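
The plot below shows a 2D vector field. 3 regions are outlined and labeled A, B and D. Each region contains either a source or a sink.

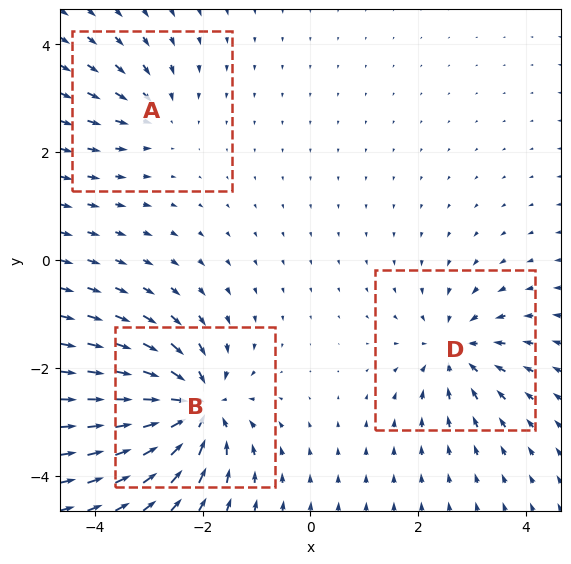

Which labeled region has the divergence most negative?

Divergence at each region's feature centre — A: about -3, B: about -6, D: about -4. Region B is most negative.

B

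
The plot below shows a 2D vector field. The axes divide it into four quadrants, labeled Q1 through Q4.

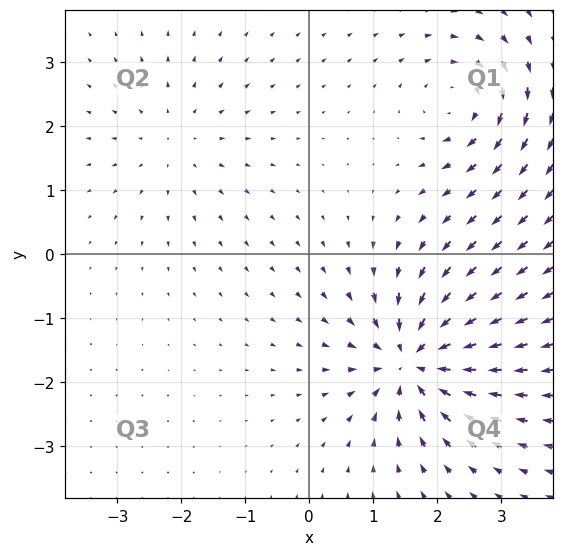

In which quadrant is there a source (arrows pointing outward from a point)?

The source sits at approximately (-2.1, 1.8), which lies in quadrant Q2. The divergence there is about +3, positive as expected for a source.

Q2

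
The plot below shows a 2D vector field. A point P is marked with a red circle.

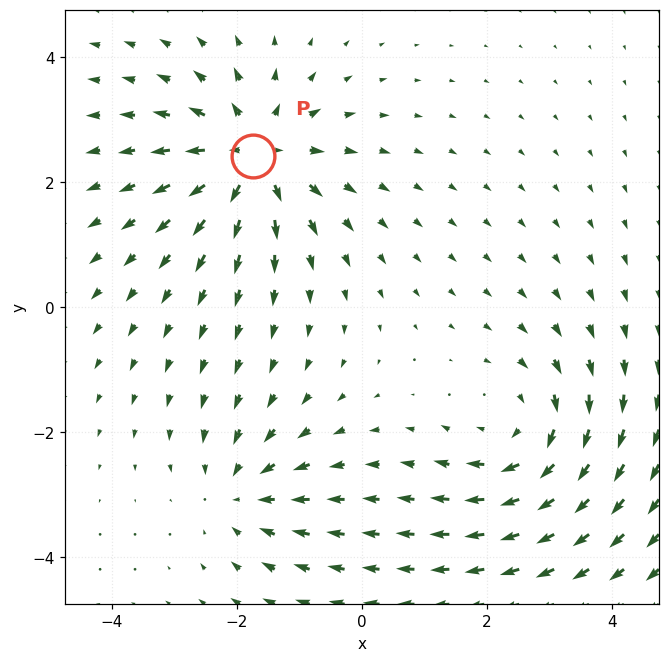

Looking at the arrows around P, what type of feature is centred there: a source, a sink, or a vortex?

source

At P (-1.7, 2.4) the arrows spread outward. Divergence about +5, curl ≈0 — positive divergence with near-zero curl is a source.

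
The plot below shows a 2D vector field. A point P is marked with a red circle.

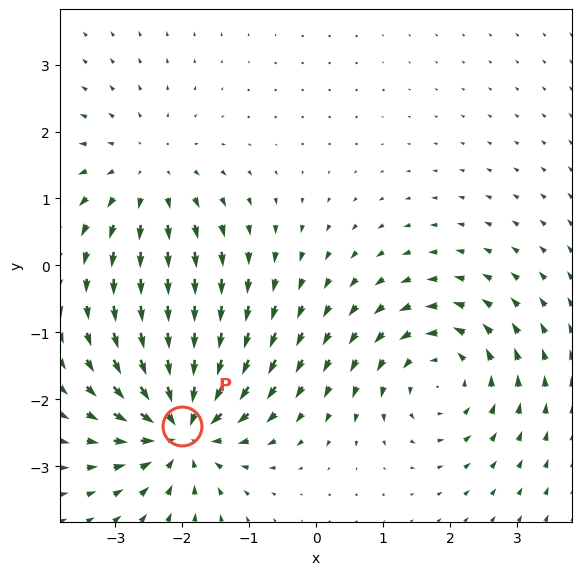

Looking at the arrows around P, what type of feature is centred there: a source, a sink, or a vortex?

sink

At P (-2.0, -2.4) the arrows converge inward. Divergence about -5, curl ≈0 — negative divergence with near-zero curl is a sink.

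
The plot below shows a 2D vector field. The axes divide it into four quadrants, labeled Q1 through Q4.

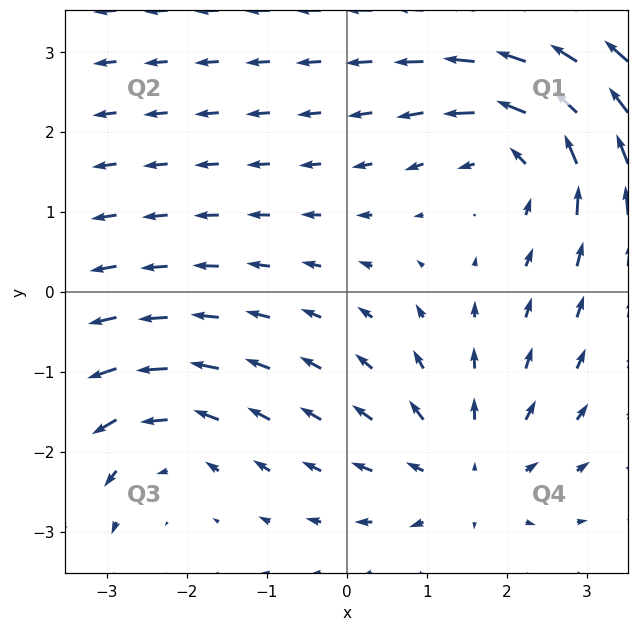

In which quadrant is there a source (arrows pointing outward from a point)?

The source sits at approximately (1.5, -2.3), which lies in quadrant Q4. The divergence there is about +3, positive as expected for a source.

Q4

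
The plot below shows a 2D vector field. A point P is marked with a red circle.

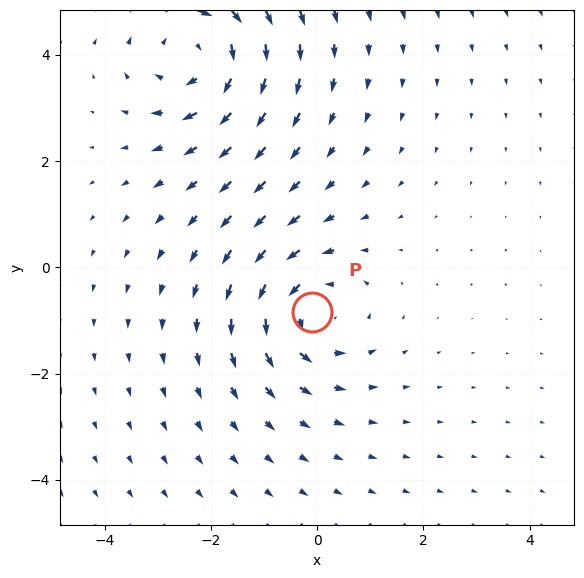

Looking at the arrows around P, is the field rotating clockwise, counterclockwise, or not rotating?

Near P at (-0.1, -0.8) the arrows circulate counterclockwise. The curl (z-component) there is about +3; positive curl means counterclockwise rotation.

counterclockwise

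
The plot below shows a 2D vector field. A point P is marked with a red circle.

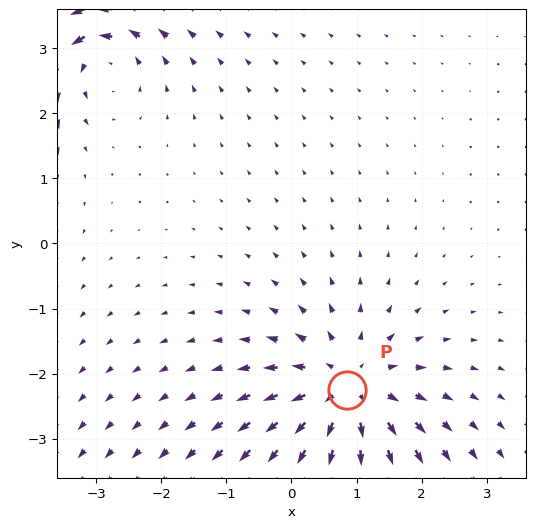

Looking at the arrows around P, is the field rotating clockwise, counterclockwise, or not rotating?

Near P at (0.9, -2.3) the arrows show no circulation. The curl there is ≈0.

not rotating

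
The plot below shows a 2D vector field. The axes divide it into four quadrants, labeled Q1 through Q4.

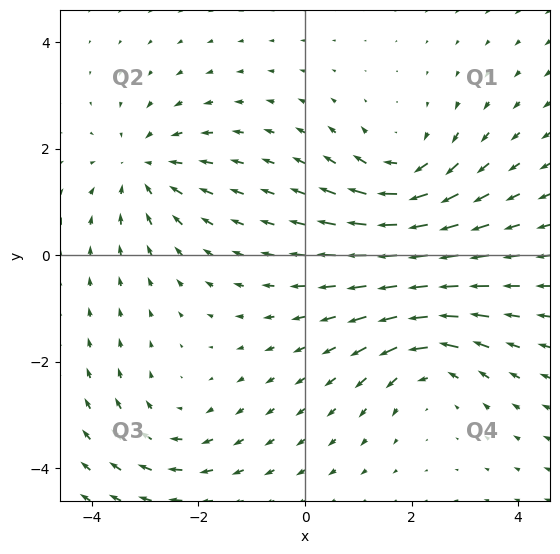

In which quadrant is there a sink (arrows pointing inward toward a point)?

Q2

The sink sits at approximately (-3.0, 1.6), which lies in quadrant Q2. The divergence there is about -4, negative as expected for a sink.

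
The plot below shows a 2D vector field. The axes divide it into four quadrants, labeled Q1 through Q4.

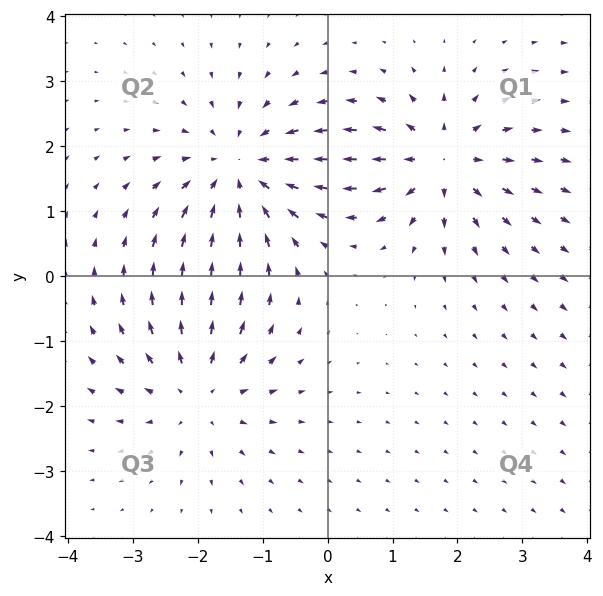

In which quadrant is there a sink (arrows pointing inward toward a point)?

The sink sits at approximately (-1.3, 1.6), which lies in quadrant Q2. The divergence there is about -4, negative as expected for a sink.

Q2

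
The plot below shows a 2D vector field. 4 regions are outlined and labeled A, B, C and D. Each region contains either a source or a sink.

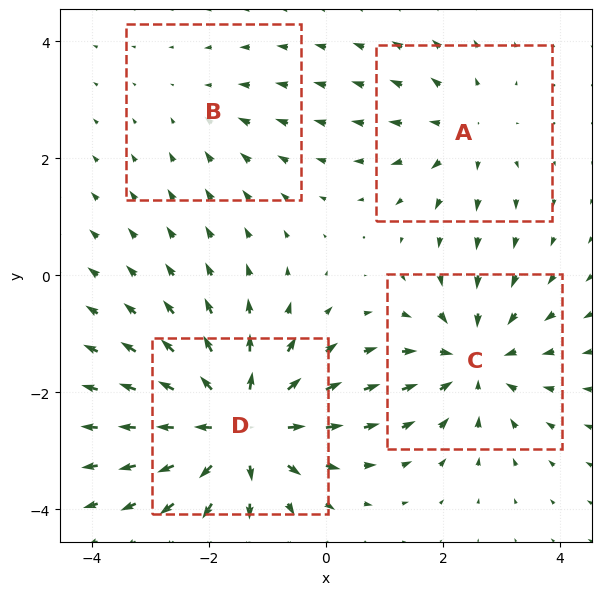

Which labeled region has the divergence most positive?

Divergence at each region's feature centre — A: about +3, B: about -2, C: about -5, D: about +7. Region D is most positive.

D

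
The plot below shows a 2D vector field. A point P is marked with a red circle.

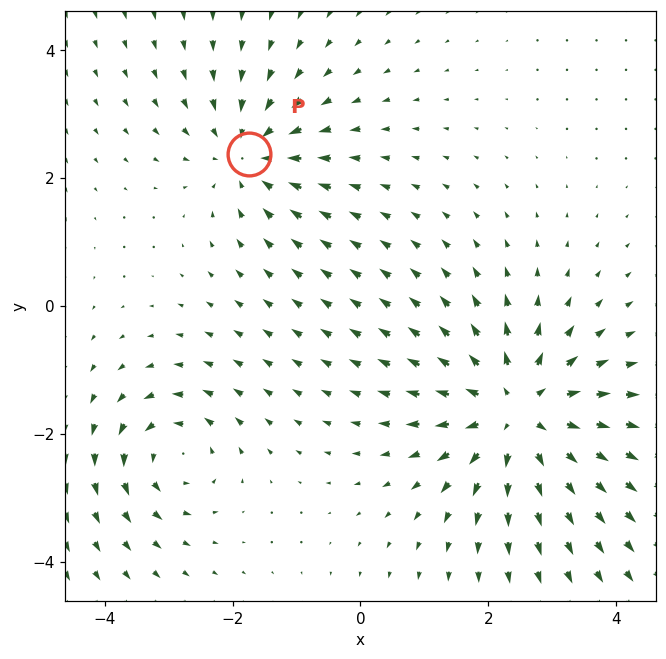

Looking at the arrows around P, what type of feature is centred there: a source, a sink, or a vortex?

At P (-1.8, 2.4) the arrows converge inward. Divergence about -3, curl ≈0 — negative divergence with near-zero curl is a sink.

sink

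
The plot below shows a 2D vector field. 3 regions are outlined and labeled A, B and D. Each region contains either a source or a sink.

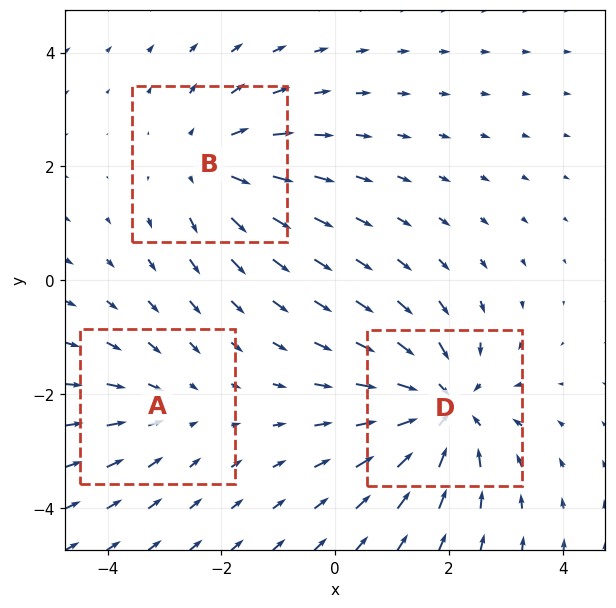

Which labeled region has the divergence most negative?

D

Divergence at each region's feature centre — A: about -2, B: about +3, D: about -4. Region D is most negative.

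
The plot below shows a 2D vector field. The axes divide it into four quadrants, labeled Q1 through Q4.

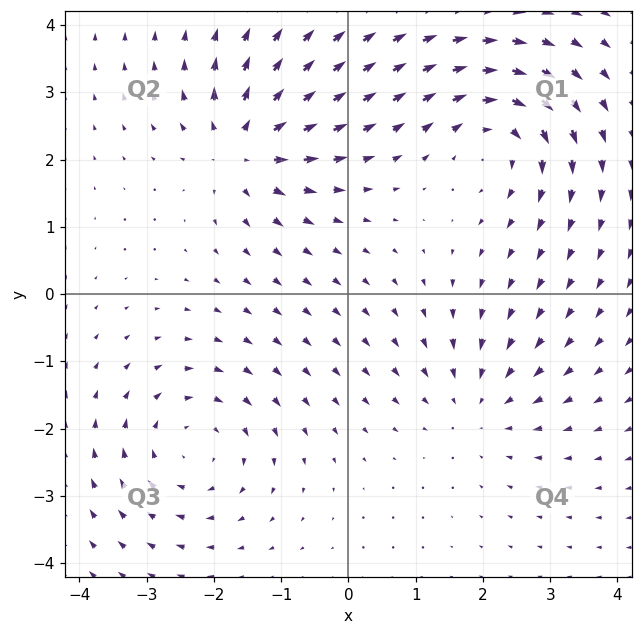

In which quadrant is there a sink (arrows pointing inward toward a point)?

Q4

The sink sits at approximately (1.9, -1.6), which lies in quadrant Q4. The divergence there is about -4, negative as expected for a sink.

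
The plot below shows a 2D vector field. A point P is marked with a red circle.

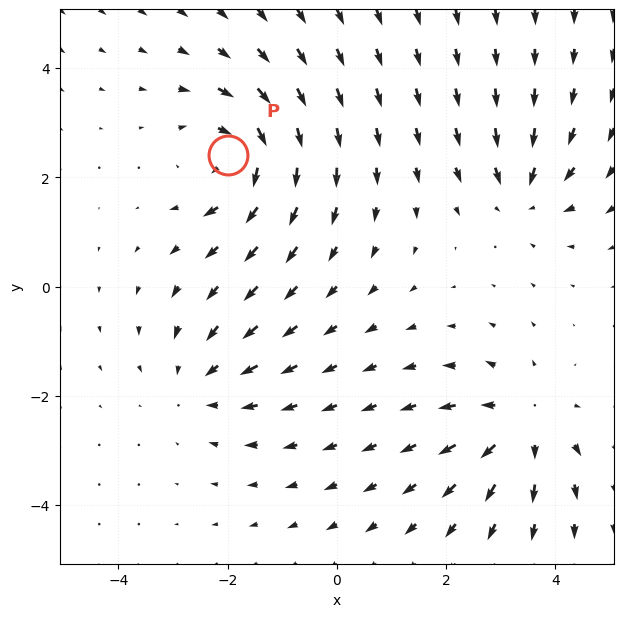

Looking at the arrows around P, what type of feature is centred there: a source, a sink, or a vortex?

vortex

At P (-2.0, 2.4) the arrows circulate clockwise. Divergence ≈0, curl about -5 — near-zero divergence with nonzero curl is a vortex.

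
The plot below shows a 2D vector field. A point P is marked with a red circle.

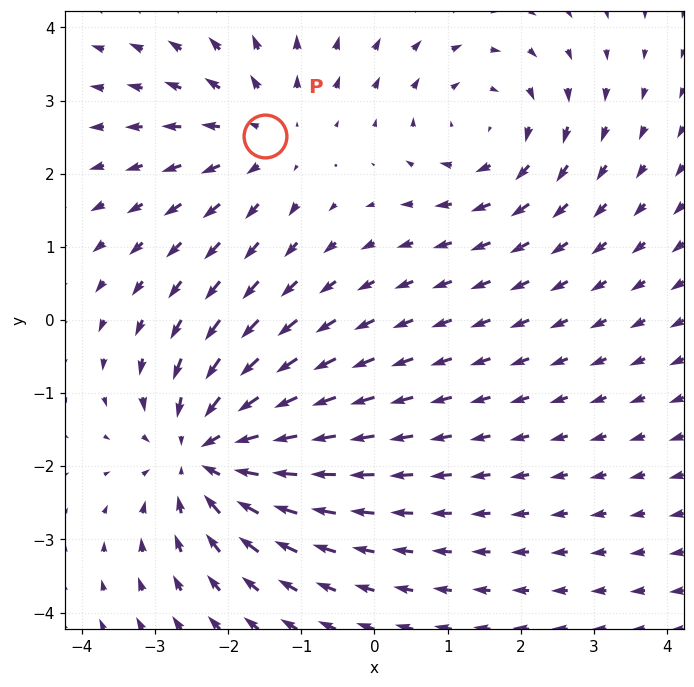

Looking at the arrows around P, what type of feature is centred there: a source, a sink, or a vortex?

source

At P (-1.5, 2.5) the arrows spread outward. Divergence about +3, curl ≈0 — positive divergence with near-zero curl is a source.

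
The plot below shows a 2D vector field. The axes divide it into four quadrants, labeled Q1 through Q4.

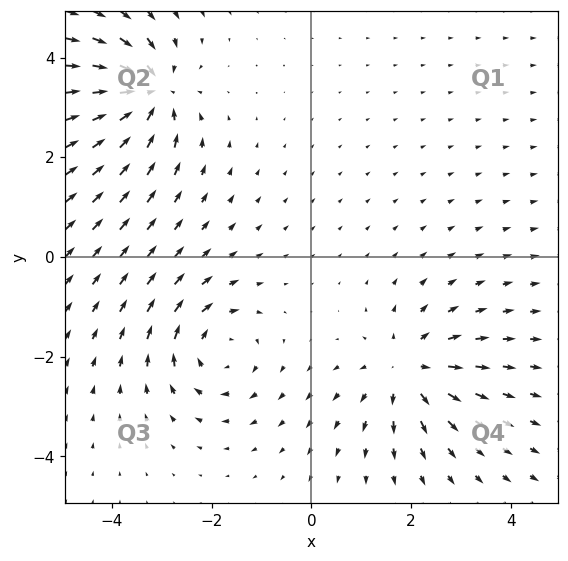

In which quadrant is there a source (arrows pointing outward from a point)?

The source sits at approximately (1.9, -2.2), which lies in quadrant Q4. The divergence there is about +4, positive as expected for a source.

Q4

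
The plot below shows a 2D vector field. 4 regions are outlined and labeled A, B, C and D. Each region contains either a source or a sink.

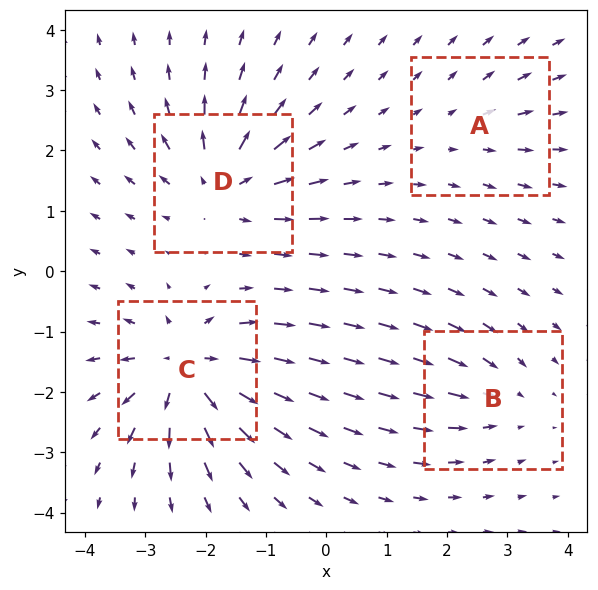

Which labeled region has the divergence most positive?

C

Divergence at each region's feature centre — A: about +2, B: about -3, C: about +8, D: about +6. Region C is most positive.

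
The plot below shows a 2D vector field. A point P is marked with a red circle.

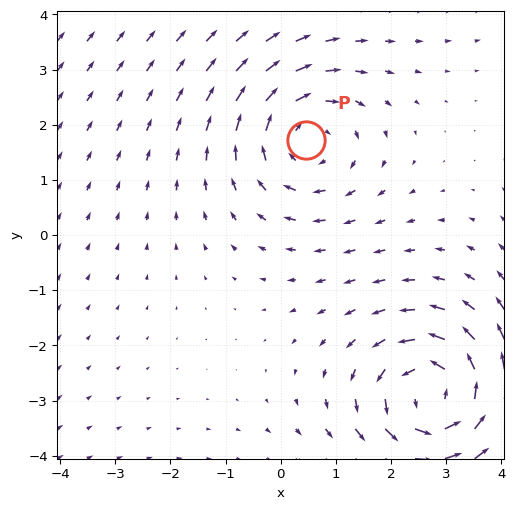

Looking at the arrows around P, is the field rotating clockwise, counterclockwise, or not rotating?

Near P at (0.5, 1.7) the arrows circulate clockwise. The curl (z-component) there is about -3; negative curl means clockwise rotation.

clockwise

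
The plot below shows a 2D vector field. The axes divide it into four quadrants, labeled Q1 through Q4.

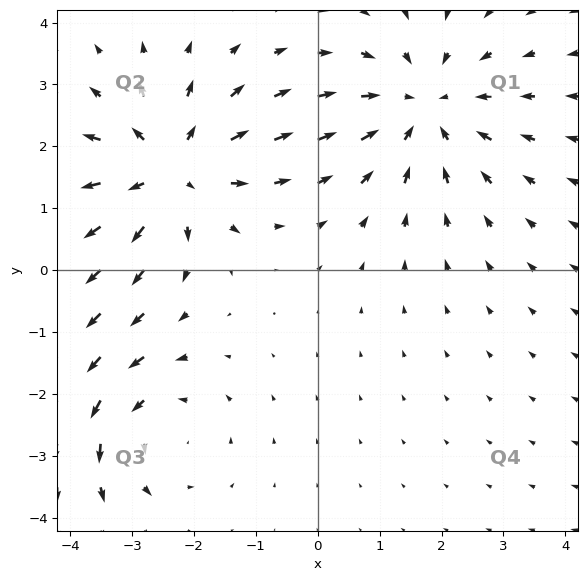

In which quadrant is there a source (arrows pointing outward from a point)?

The source sits at approximately (-2.4, 1.6), which lies in quadrant Q2. The divergence there is about +4, positive as expected for a source.

Q2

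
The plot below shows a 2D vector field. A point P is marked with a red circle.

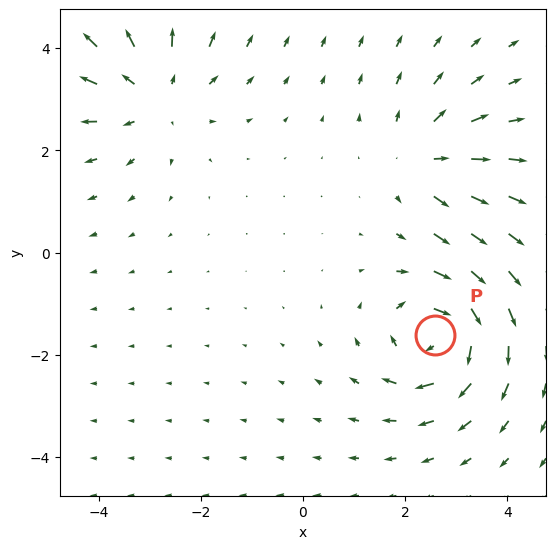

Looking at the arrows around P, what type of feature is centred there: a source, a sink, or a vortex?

vortex

At P (2.6, -1.6) the arrows circulate clockwise. Divergence ≈0, curl about -5 — near-zero divergence with nonzero curl is a vortex.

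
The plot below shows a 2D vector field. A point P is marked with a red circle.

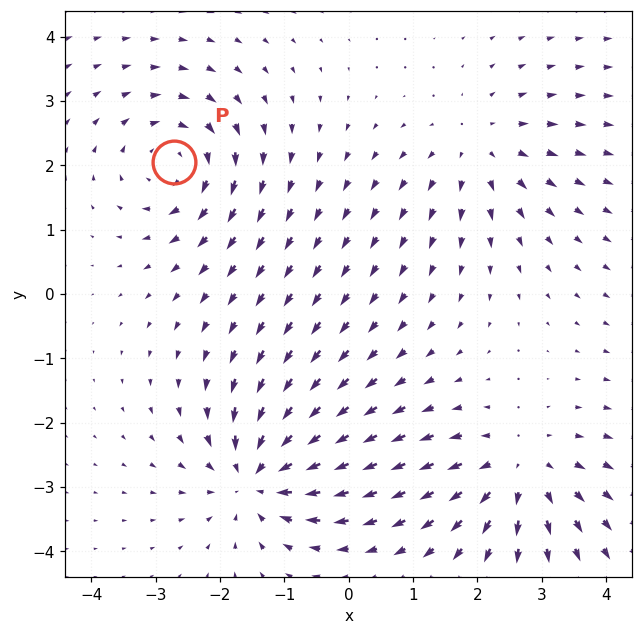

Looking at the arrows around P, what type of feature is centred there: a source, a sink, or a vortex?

At P (-2.7, 2.1) the arrows circulate clockwise. Divergence ≈0, curl about -4 — near-zero divergence with nonzero curl is a vortex.

vortex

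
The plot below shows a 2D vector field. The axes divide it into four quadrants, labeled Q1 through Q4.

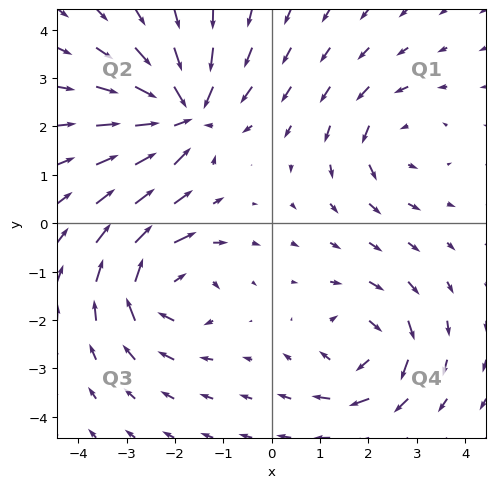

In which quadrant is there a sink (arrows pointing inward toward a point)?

Q2

The sink sits at approximately (-1.8, 2.3), which lies in quadrant Q2. The divergence there is about -6, negative as expected for a sink.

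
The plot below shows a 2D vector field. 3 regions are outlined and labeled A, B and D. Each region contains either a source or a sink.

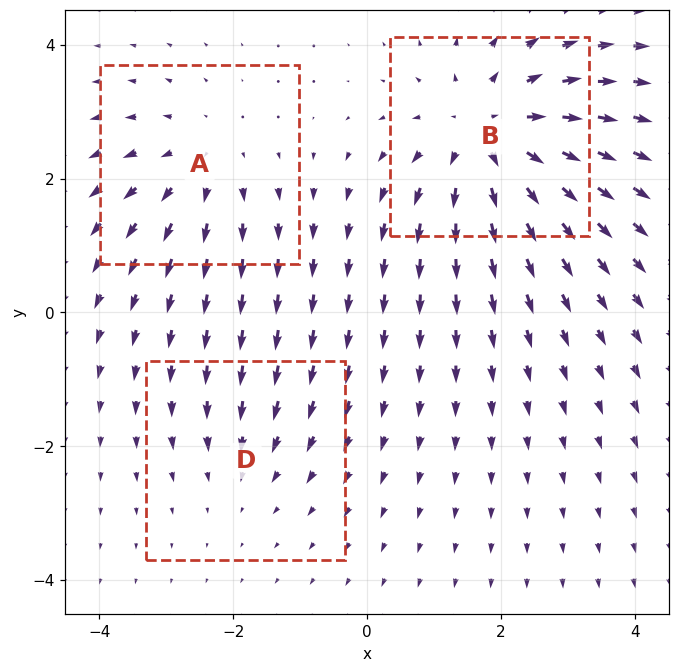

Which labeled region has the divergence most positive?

B

Divergence at each region's feature centre — A: about +3, B: about +4, D: about -2. Region B is most positive.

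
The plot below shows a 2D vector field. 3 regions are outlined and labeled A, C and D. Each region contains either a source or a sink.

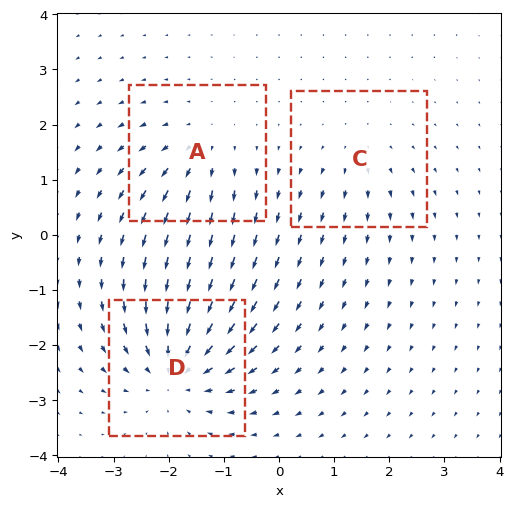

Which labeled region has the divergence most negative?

D

Divergence at each region's feature centre — A: about +3, C: about +2, D: about -5. Region D is most negative.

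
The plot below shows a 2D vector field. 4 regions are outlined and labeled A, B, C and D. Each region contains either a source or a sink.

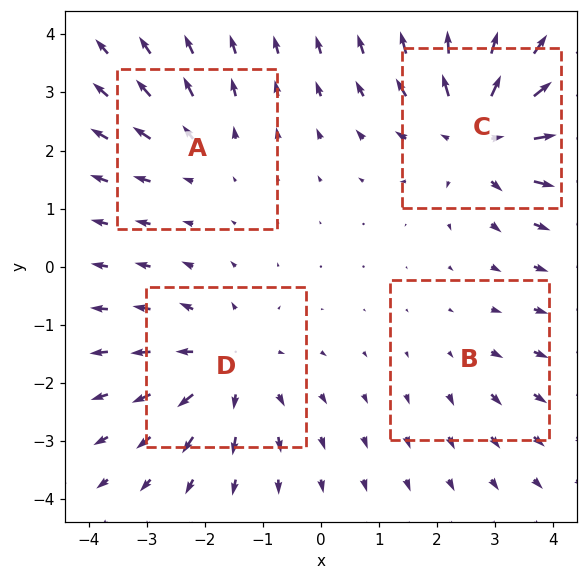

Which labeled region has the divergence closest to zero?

B

Divergence at each region's feature centre — A: about +3, B: about +2, C: about +6, D: about +4. Region B is closest to zero.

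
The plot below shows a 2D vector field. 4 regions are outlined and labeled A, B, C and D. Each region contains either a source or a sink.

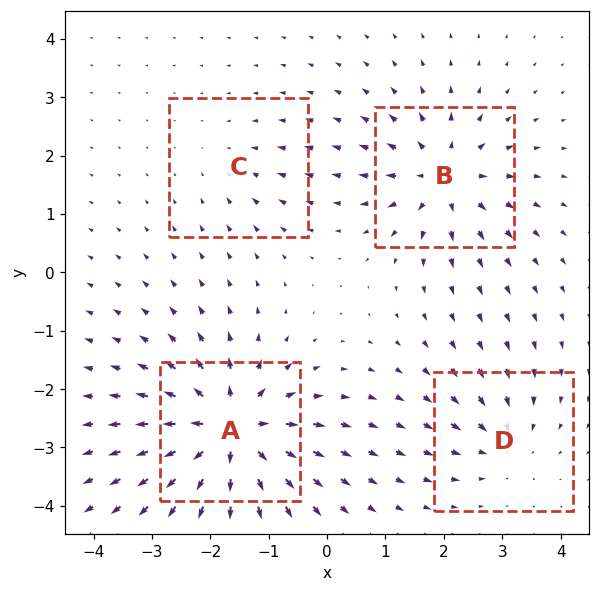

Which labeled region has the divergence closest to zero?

Divergence at each region's feature centre — A: about +9, B: about +6, C: about -2, D: about -4. Region C is closest to zero.

C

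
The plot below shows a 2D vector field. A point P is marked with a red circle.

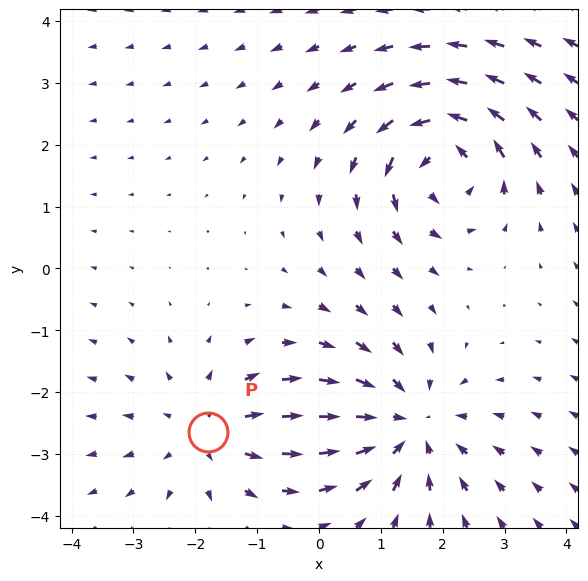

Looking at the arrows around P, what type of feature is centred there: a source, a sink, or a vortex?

source

At P (-1.8, -2.6) the arrows spread outward. Divergence about +3, curl ≈0 — positive divergence with near-zero curl is a source.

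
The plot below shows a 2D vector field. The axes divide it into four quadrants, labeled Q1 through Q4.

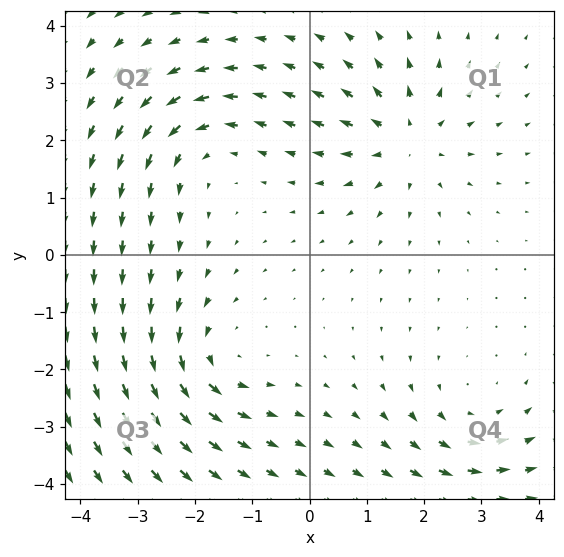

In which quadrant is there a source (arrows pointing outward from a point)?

Q1

The source sits at approximately (1.7, 2.0), which lies in quadrant Q1. The divergence there is about +4, positive as expected for a source.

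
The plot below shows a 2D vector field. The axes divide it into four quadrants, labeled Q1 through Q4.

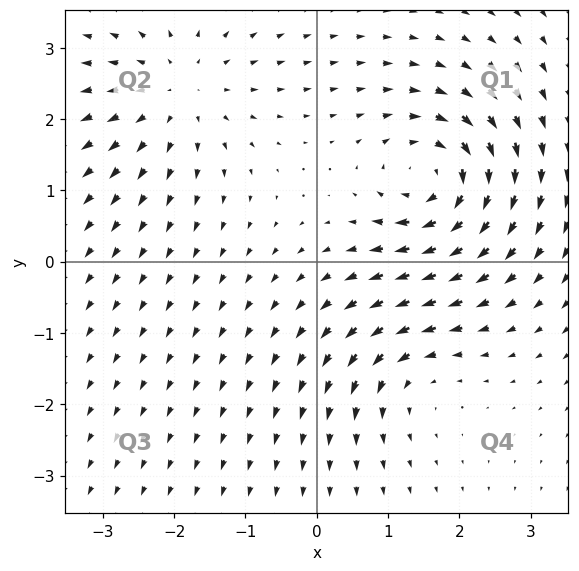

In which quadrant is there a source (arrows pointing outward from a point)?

The source sits at approximately (-1.9, 2.4), which lies in quadrant Q2. The divergence there is about +4, positive as expected for a source.

Q2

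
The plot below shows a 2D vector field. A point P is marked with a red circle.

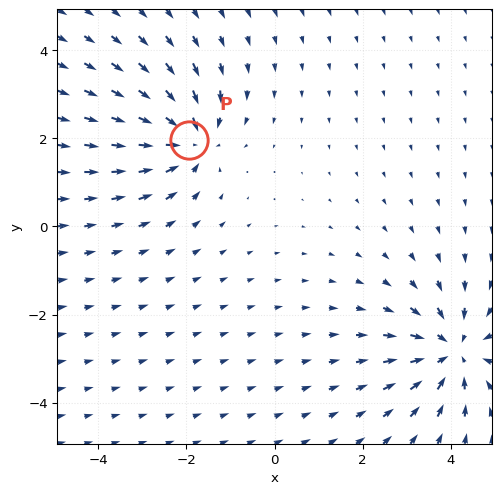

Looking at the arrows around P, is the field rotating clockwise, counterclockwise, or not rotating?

not rotating

Near P at (-1.9, 2.0) the arrows show no circulation. The curl there is ≈0.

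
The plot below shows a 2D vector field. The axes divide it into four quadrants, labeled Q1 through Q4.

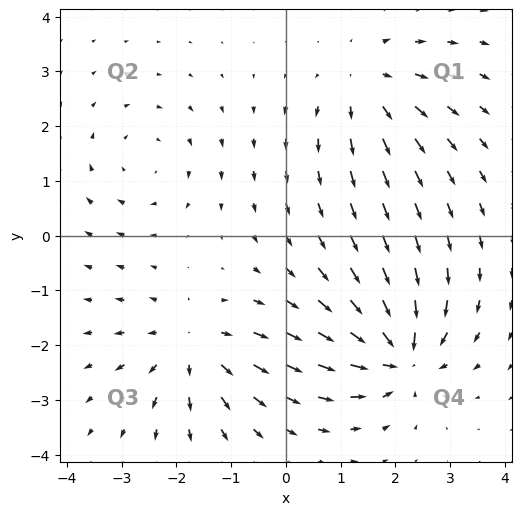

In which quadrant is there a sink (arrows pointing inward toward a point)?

The sink sits at approximately (2.1, -2.2), which lies in quadrant Q4. The divergence there is about -7, negative as expected for a sink.

Q4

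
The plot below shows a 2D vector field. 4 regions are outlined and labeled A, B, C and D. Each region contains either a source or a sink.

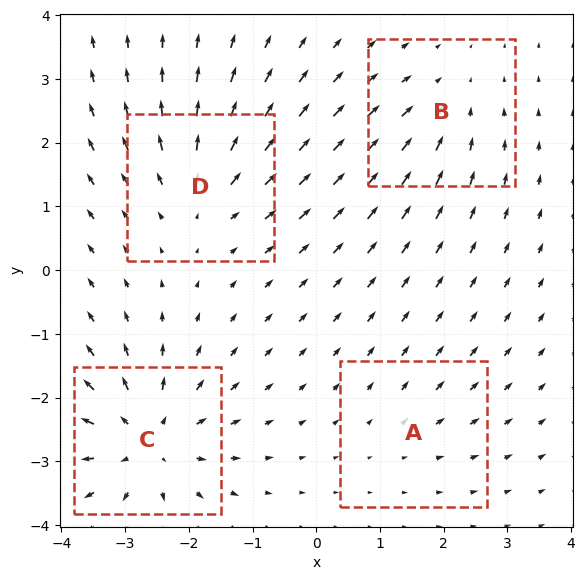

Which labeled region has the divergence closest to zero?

A

Divergence at each region's feature centre — A: about +2, B: about -3, C: about +7, D: about +5. Region A is closest to zero.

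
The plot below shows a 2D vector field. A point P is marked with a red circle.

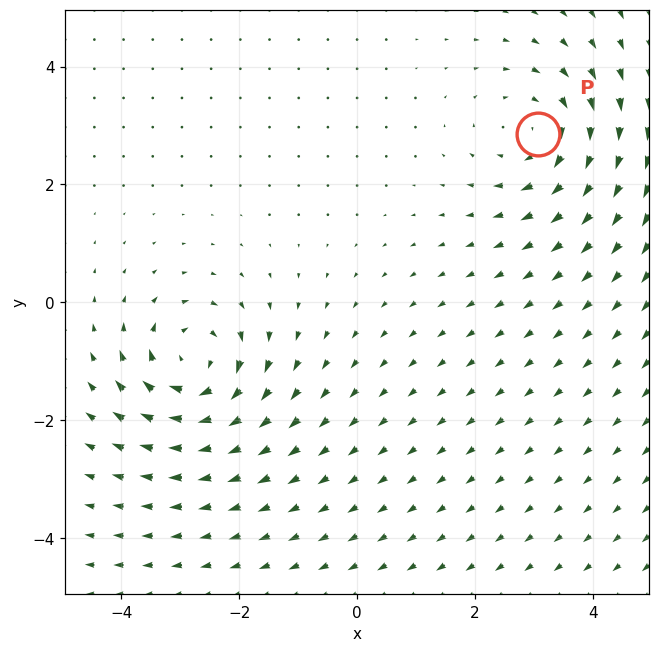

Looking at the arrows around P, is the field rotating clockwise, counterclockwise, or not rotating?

clockwise

Near P at (3.1, 2.9) the arrows circulate clockwise. The curl (z-component) there is about -4; negative curl means clockwise rotation.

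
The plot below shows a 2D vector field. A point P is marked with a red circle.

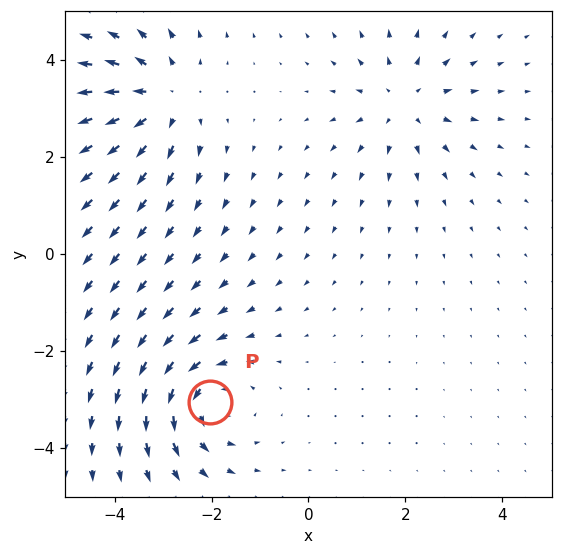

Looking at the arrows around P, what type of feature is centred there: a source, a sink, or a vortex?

At P (-2.0, -3.1) the arrows circulate counterclockwise. Divergence ≈0, curl about +5 — near-zero divergence with nonzero curl is a vortex.

vortex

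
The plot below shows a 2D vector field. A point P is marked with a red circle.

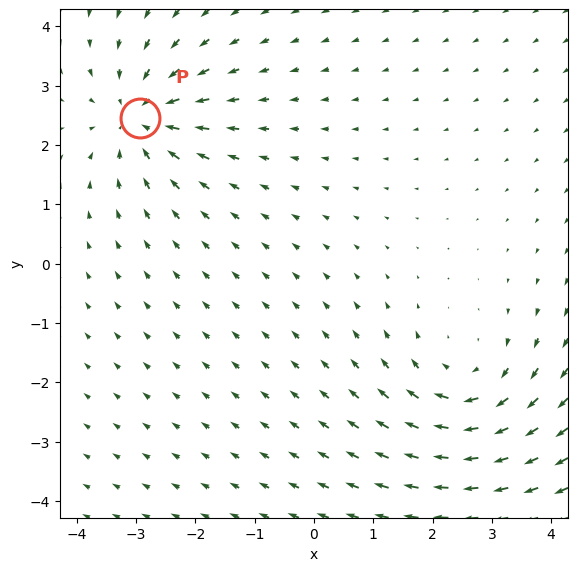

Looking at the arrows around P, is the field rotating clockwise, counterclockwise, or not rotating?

Near P at (-2.9, 2.5) the arrows show no circulation. The curl there is ≈0.

not rotating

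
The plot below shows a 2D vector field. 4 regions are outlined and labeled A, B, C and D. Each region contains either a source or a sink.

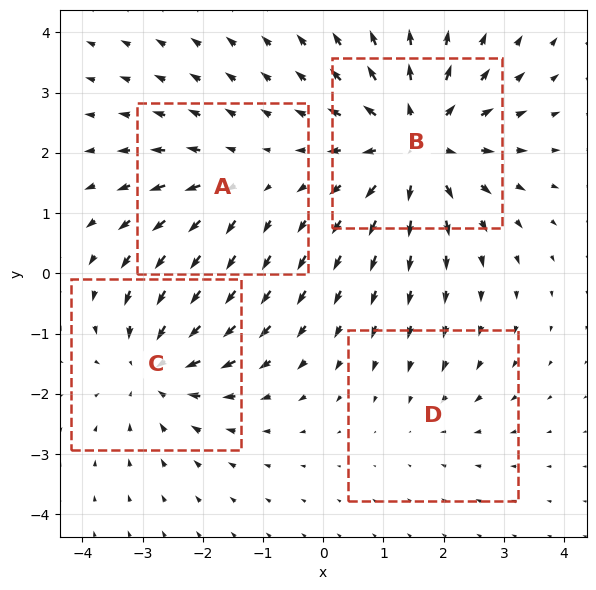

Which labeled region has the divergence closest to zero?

D

Divergence at each region's feature centre — A: about +3, B: about +6, C: about -4, D: about -2. Region D is closest to zero.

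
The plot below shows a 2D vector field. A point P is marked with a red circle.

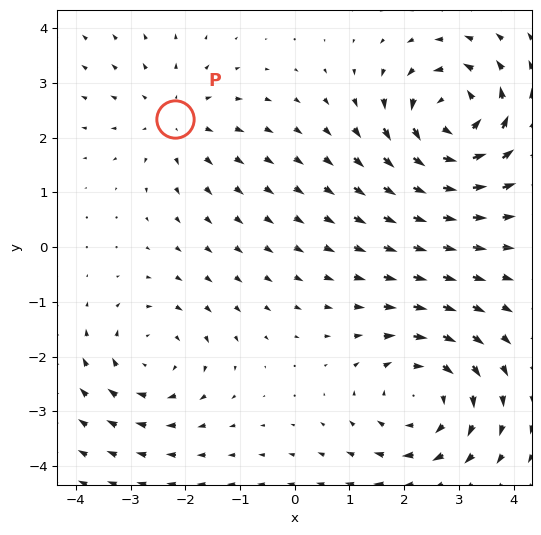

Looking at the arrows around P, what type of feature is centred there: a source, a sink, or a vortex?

source

At P (-2.2, 2.3) the arrows spread outward. Divergence about +3, curl ≈0 — positive divergence with near-zero curl is a source.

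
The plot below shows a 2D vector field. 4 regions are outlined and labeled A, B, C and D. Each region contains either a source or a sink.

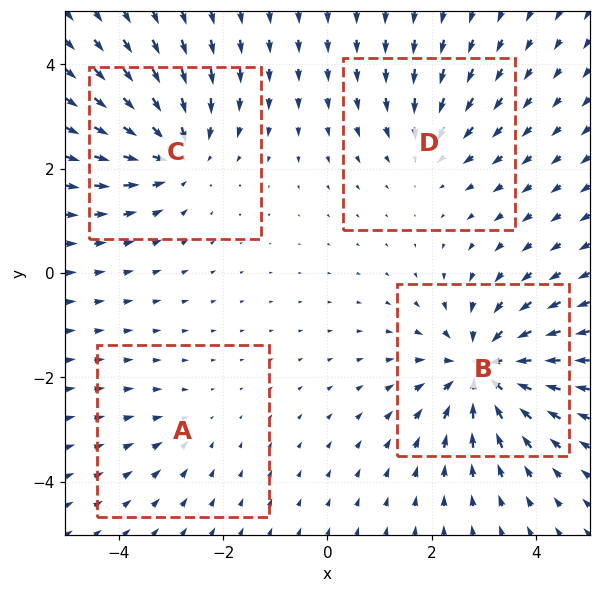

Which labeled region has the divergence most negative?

Divergence at each region's feature centre — A: about -2, B: about -7, C: about -5, D: about -3. Region B is most negative.

B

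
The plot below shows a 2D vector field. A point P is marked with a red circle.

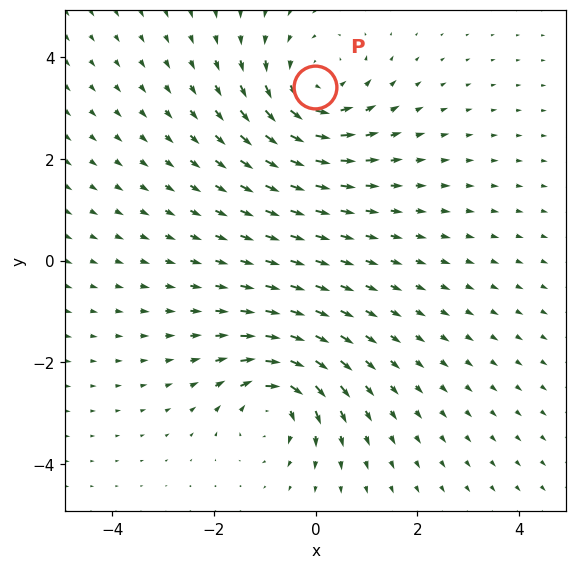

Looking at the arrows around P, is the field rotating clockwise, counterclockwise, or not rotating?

Near P at (-0.0, 3.4) the arrows circulate counterclockwise. The curl (z-component) there is about +4; positive curl means counterclockwise rotation.

counterclockwise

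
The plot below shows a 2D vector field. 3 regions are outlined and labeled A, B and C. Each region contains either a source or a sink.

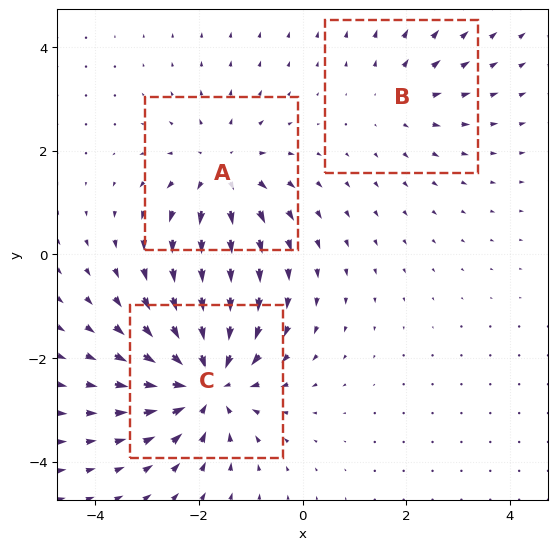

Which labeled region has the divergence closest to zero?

Divergence at each region's feature centre — A: about +3, B: about +2, C: about -5. Region B is closest to zero.

B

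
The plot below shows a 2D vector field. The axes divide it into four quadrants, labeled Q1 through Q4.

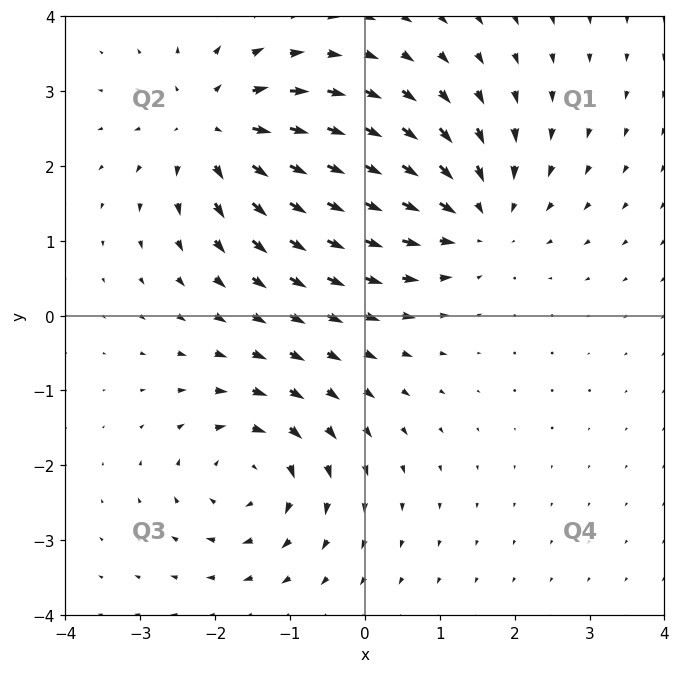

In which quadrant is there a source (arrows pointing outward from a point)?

Q2

The source sits at approximately (-2.0, 2.5), which lies in quadrant Q2. The divergence there is about +5, positive as expected for a source.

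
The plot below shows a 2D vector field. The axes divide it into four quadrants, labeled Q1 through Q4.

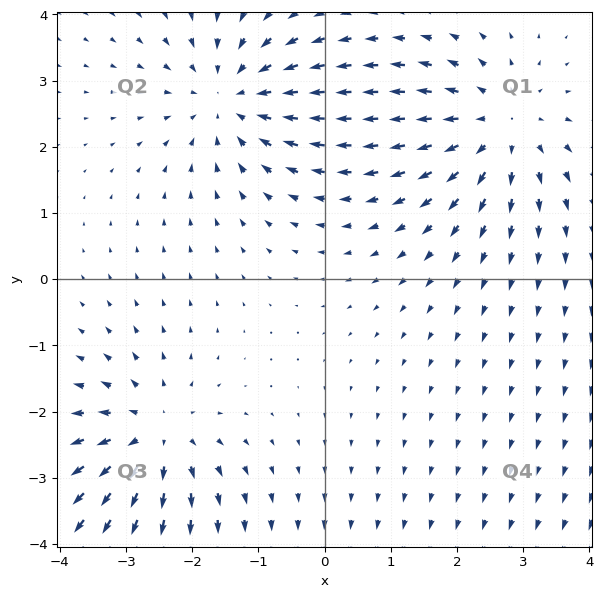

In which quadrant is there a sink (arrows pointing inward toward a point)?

The sink sits at approximately (-1.4, 2.7), which lies in quadrant Q2. The divergence there is about -4, negative as expected for a sink.

Q2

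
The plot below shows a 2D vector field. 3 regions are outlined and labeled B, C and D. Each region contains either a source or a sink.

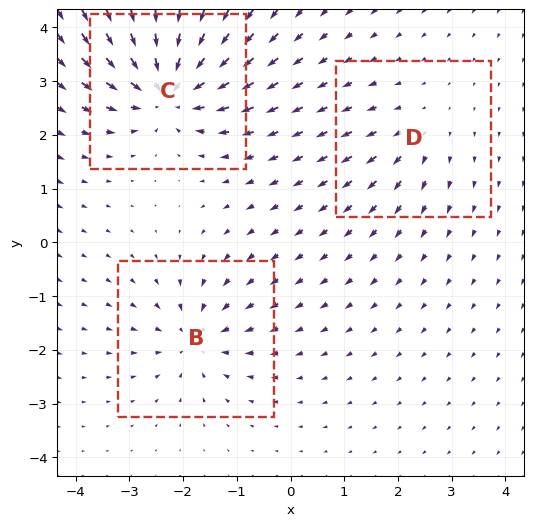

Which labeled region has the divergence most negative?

C

Divergence at each region's feature centre — B: about -4, C: about -6, D: about +2. Region C is most negative.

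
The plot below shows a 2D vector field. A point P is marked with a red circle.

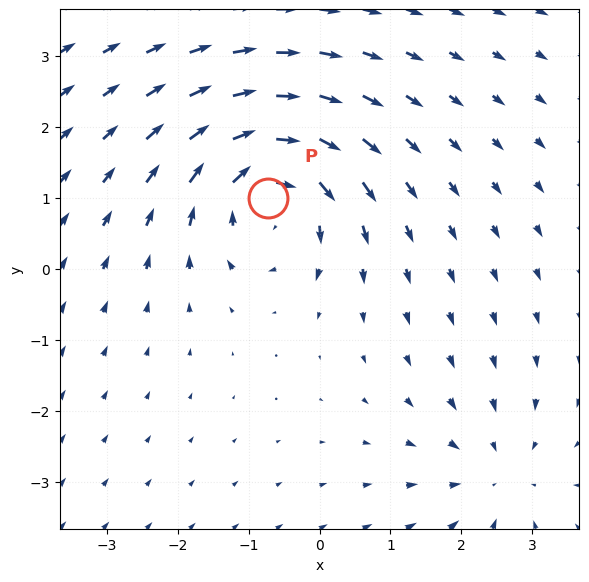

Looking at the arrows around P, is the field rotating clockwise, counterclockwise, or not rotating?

clockwise

Near P at (-0.7, 1.0) the arrows circulate clockwise. The curl (z-component) there is about -5; negative curl means clockwise rotation.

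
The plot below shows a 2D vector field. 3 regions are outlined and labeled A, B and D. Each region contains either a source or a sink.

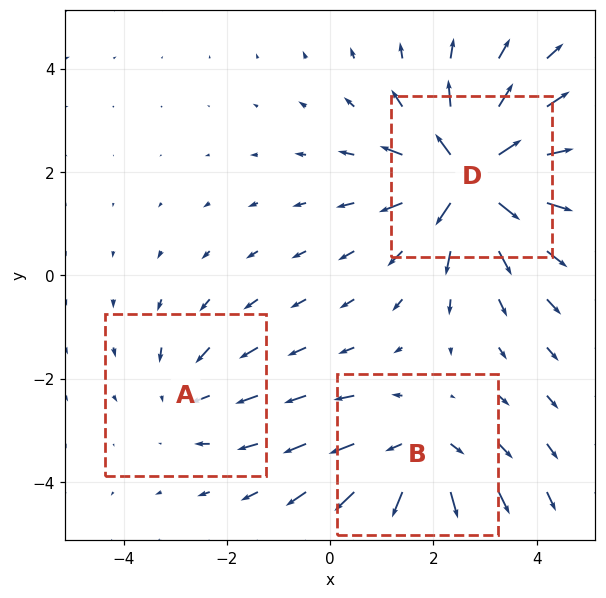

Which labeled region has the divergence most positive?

Divergence at each region's feature centre — A: about -2, B: about +4, D: about +6. Region D is most positive.

D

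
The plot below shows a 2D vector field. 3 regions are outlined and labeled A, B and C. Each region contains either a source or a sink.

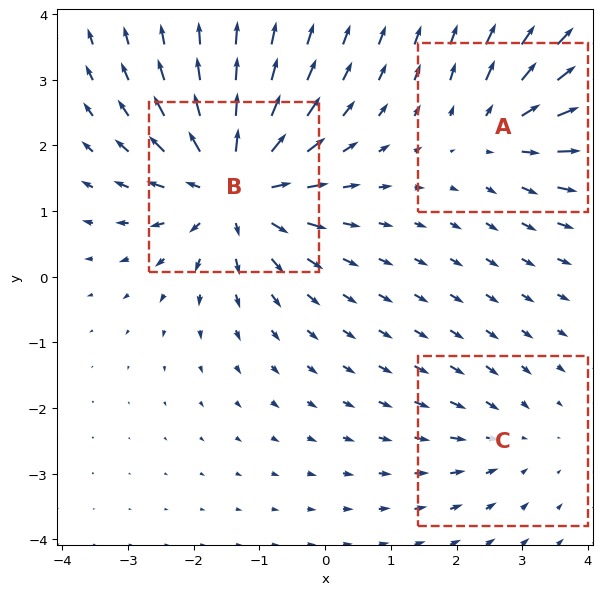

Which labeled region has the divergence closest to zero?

C

Divergence at each region's feature centre — A: about +3, B: about +6, C: about -2. Region C is closest to zero.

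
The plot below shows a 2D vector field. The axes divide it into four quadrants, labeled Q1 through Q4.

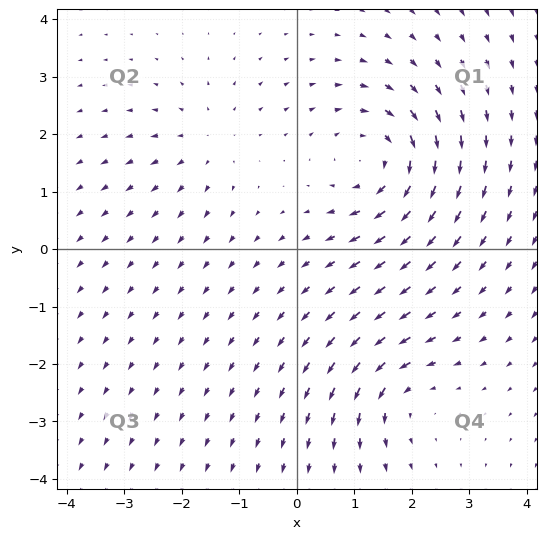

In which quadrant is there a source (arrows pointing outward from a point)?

Q2

The source sits at approximately (-1.5, 1.9), which lies in quadrant Q2. The divergence there is about +2, positive as expected for a source.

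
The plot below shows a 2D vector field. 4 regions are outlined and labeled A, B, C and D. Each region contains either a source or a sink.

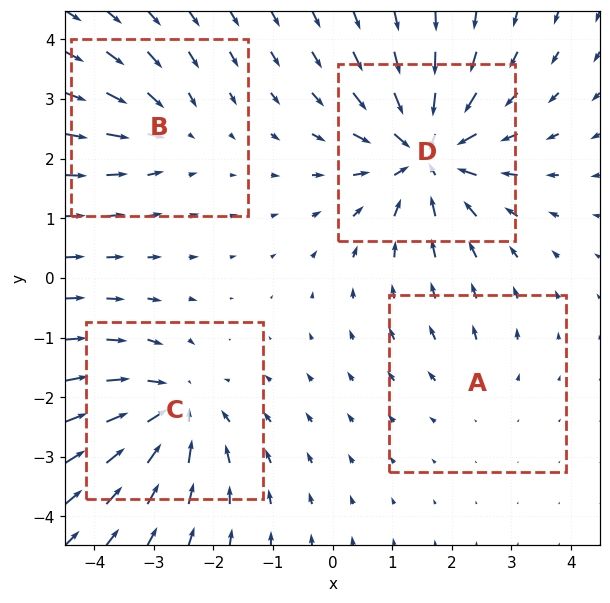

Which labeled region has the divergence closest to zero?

Divergence at each region's feature centre — A: about +2, B: about -3, C: about -5, D: about -7. Region A is closest to zero.

A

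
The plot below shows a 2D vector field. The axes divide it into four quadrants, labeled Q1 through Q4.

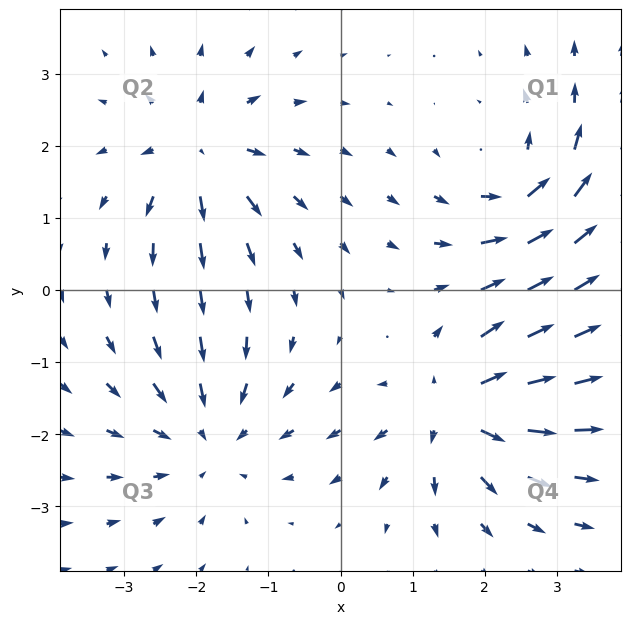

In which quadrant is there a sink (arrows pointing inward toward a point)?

Q3

The sink sits at approximately (-1.8, -2.0), which lies in quadrant Q3. The divergence there is about -3, negative as expected for a sink.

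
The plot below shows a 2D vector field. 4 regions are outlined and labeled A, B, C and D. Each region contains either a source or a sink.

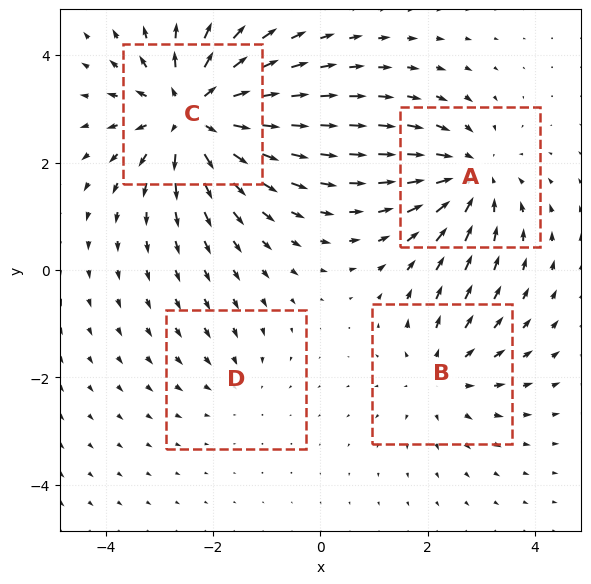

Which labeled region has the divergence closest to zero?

Divergence at each region's feature centre — A: about -4, B: about +3, C: about +7, D: about -2. Region D is closest to zero.

D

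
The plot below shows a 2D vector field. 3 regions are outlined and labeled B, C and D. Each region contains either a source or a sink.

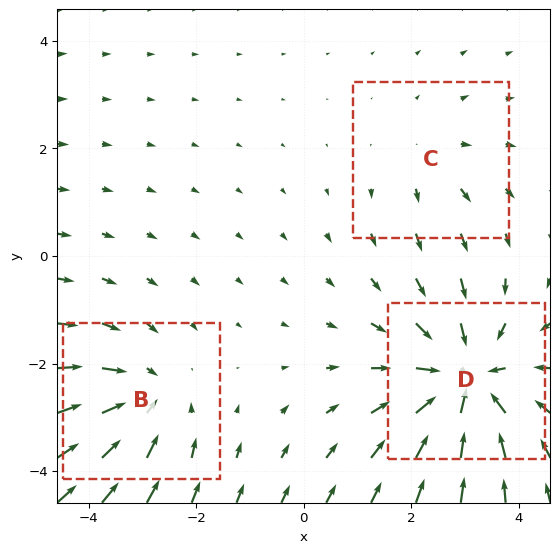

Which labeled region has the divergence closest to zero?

Divergence at each region's feature centre — B: about -3, C: about +2, D: about -4. Region C is closest to zero.

C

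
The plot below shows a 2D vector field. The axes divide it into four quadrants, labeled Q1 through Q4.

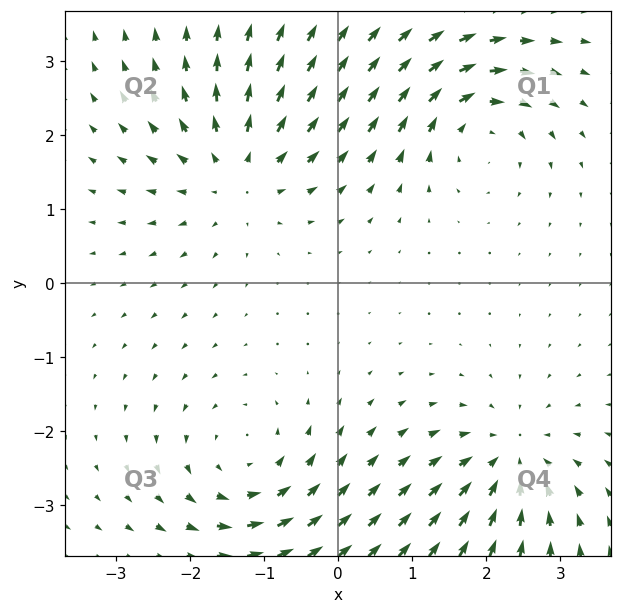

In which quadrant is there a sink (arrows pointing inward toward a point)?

The sink sits at approximately (2.3, -2.4), which lies in quadrant Q4. The divergence there is about -3, negative as expected for a sink.

Q4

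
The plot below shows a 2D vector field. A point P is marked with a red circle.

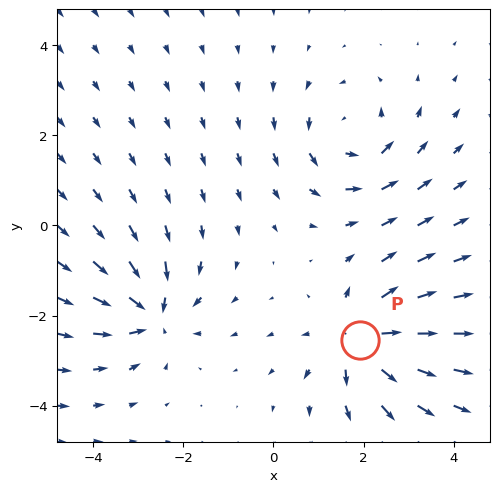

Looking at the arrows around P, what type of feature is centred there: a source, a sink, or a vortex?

At P (1.9, -2.5) the arrows spread outward. Divergence about +4, curl ≈0 — positive divergence with near-zero curl is a source.

source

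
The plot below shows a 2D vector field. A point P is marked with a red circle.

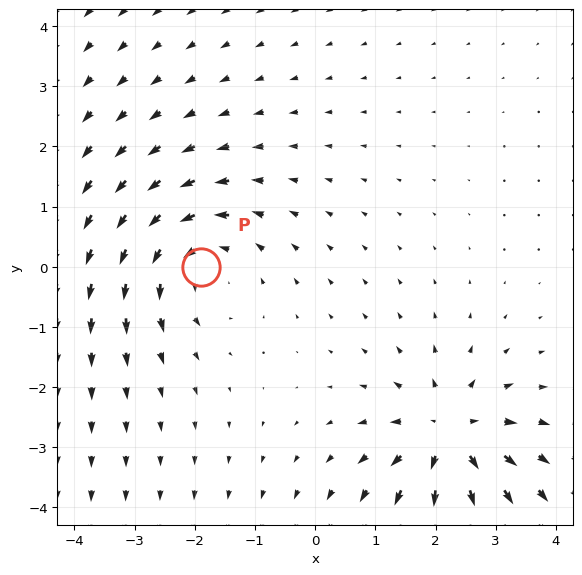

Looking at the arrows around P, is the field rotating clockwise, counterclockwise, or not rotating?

Near P at (-1.9, 0.0) the arrows circulate counterclockwise. The curl (z-component) there is about +3; positive curl means counterclockwise rotation.

counterclockwise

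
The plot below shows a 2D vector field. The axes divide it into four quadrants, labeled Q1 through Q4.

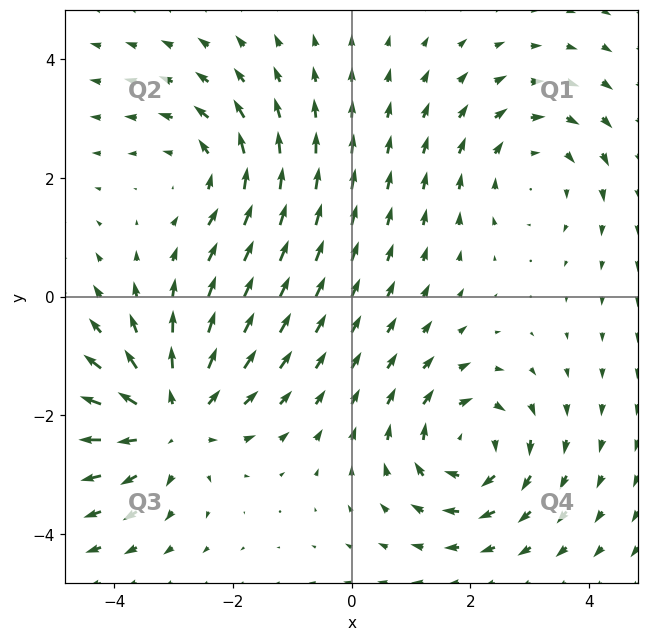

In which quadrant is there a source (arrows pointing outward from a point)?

Q3

The source sits at approximately (-3.0, -2.1), which lies in quadrant Q3. The divergence there is about +4, positive as expected for a source.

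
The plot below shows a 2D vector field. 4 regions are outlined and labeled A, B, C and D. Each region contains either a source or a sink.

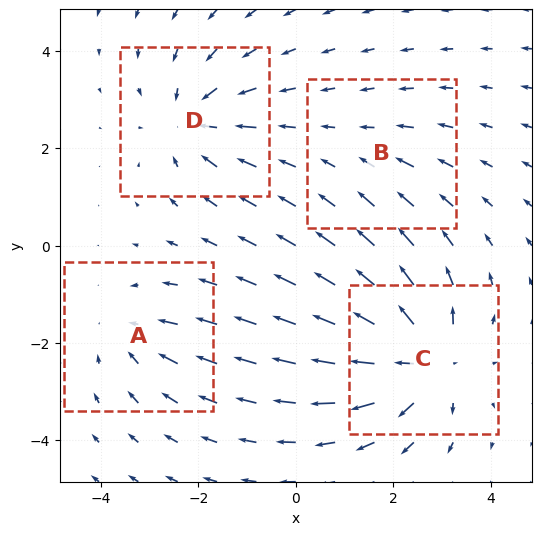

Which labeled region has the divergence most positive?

Divergence at each region's feature centre — A: about -3, B: about -2, C: about +7, D: about -5. Region C is most positive.

C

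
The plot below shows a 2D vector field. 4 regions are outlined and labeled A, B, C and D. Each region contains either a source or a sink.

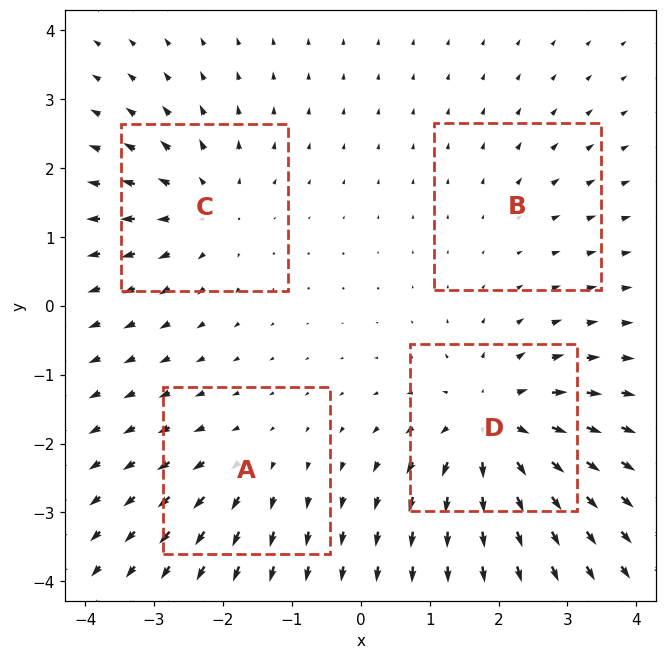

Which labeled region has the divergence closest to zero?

Divergence at each region's feature centre — A: about +3, B: about +2, C: about +5, D: about +7. Region B is closest to zero.

B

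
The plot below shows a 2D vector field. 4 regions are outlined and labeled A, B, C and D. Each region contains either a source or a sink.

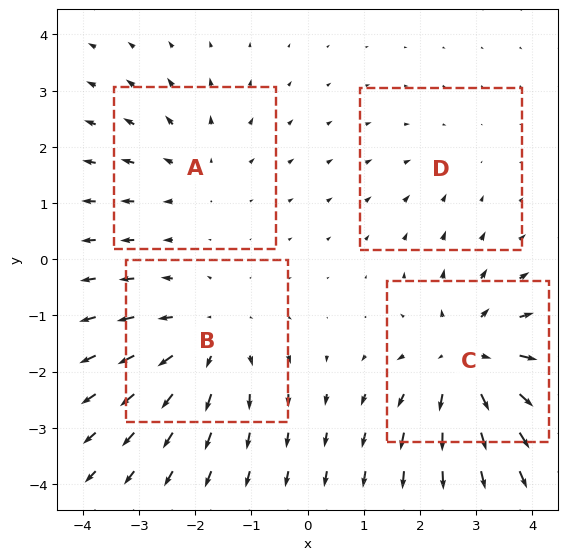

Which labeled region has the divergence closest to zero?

D

Divergence at each region's feature centre — A: about +3, B: about +5, C: about +6, D: about -2. Region D is closest to zero.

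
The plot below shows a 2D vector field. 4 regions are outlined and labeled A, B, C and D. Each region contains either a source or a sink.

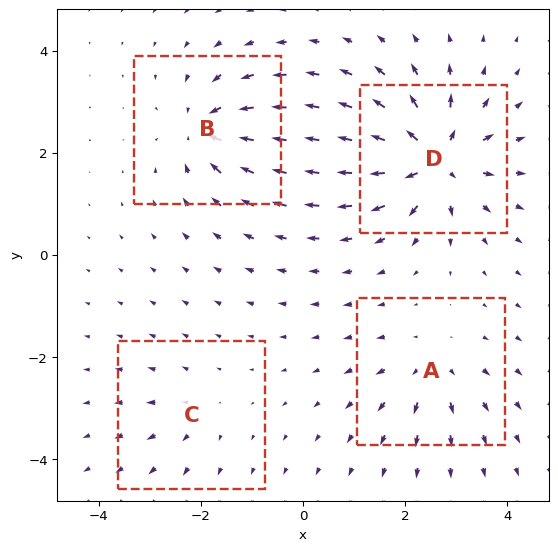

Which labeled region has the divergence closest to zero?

C

Divergence at each region's feature centre — A: about +4, B: about -6, C: about +3, D: about +8. Region C is closest to zero.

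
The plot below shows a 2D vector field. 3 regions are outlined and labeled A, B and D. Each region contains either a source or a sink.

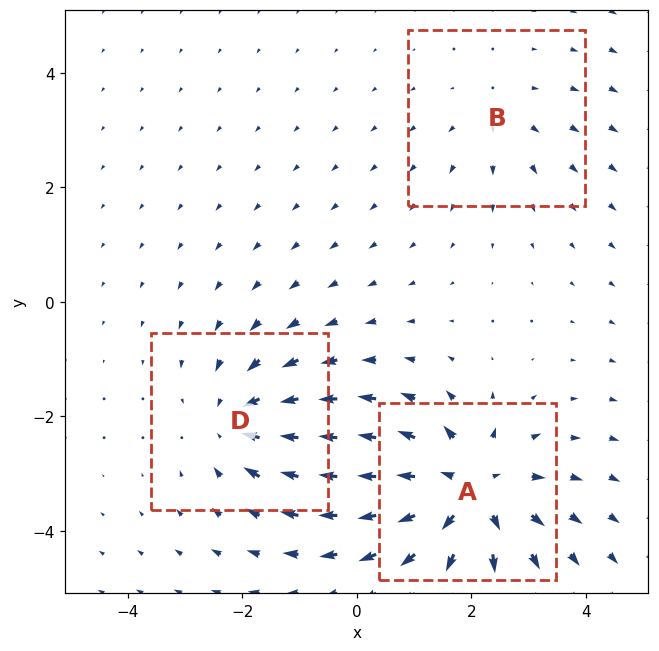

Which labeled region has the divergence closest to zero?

Divergence at each region's feature centre — A: about +5, B: about +2, D: about -3. Region B is closest to zero.

B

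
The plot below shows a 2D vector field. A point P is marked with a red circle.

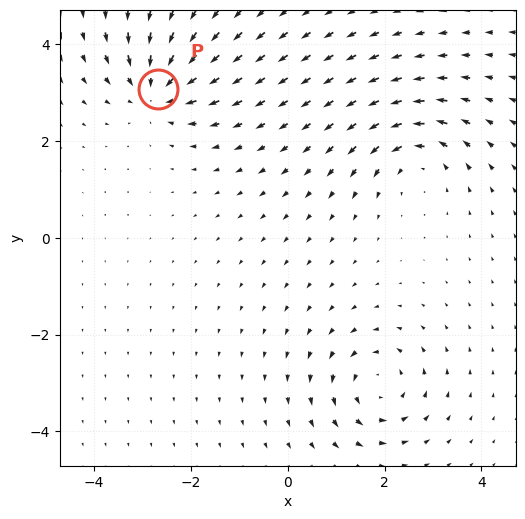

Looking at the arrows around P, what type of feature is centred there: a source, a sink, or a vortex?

sink

At P (-2.7, 3.1) the arrows converge inward. Divergence about -5, curl ≈0 — negative divergence with near-zero curl is a sink.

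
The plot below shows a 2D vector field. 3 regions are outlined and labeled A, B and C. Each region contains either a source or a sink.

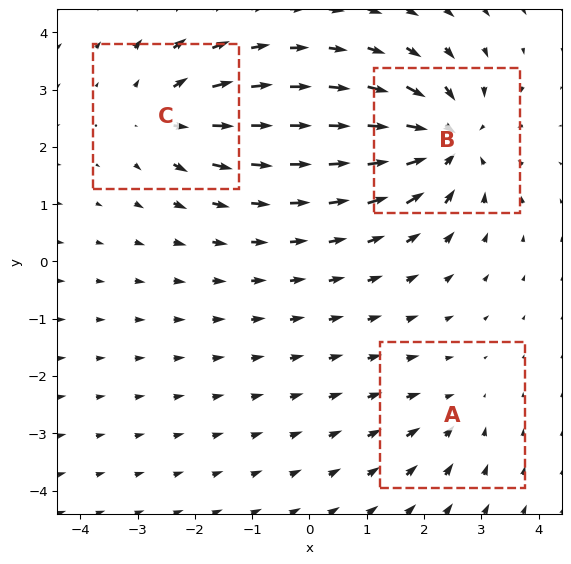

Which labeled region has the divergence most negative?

Divergence at each region's feature centre — A: about -2, B: about -6, C: about +4. Region B is most negative.

B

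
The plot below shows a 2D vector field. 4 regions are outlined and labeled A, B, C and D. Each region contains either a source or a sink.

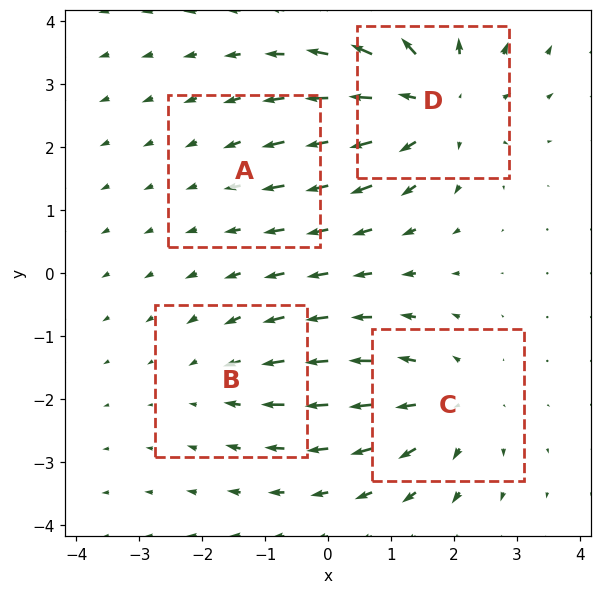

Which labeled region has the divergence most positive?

Divergence at each region's feature centre — A: about -2, B: about -3, C: about +4, D: about +6. Region D is most positive.

D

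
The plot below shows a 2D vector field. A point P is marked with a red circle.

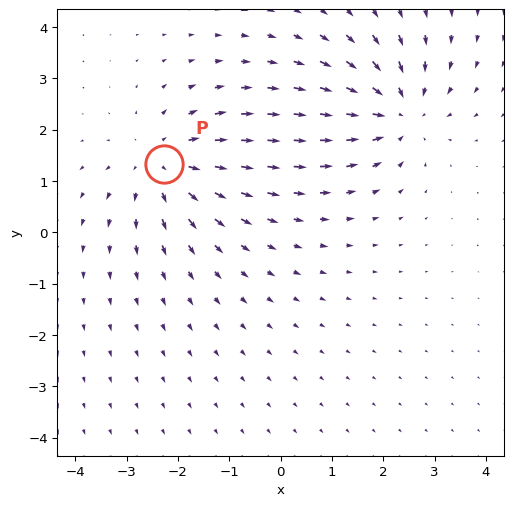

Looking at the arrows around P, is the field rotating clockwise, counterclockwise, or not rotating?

Near P at (-2.3, 1.3) the arrows show no circulation. The curl there is ≈0.

not rotating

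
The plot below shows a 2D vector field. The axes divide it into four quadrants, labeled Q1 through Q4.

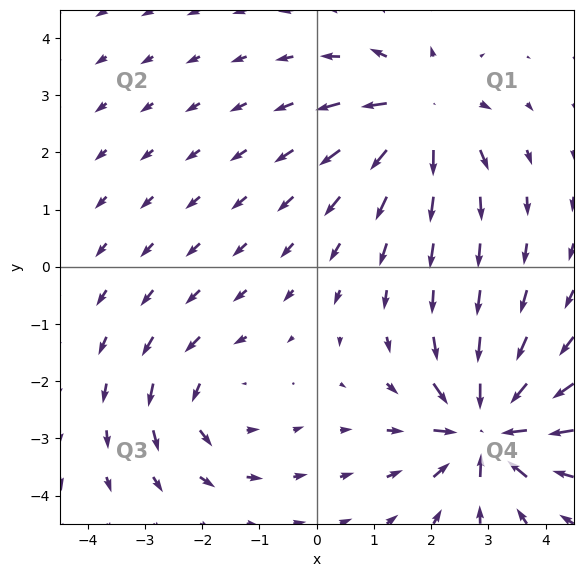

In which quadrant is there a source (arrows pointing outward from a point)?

Q1

The source sits at approximately (1.8, 2.7), which lies in quadrant Q1. The divergence there is about +5, positive as expected for a source.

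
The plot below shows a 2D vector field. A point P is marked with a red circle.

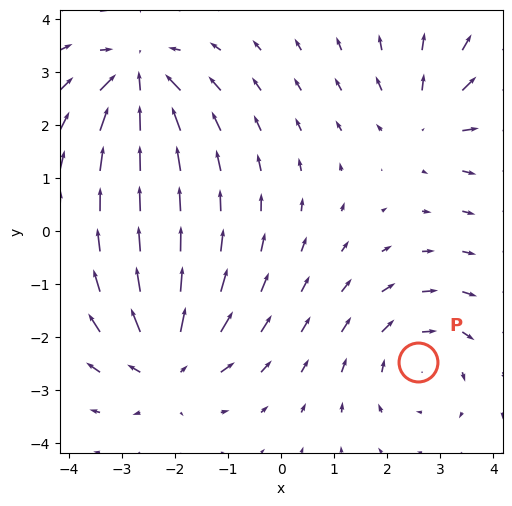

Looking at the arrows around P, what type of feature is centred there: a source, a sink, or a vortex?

vortex

At P (2.6, -2.5) the arrows circulate clockwise. Divergence ≈0, curl about -4 — near-zero divergence with nonzero curl is a vortex.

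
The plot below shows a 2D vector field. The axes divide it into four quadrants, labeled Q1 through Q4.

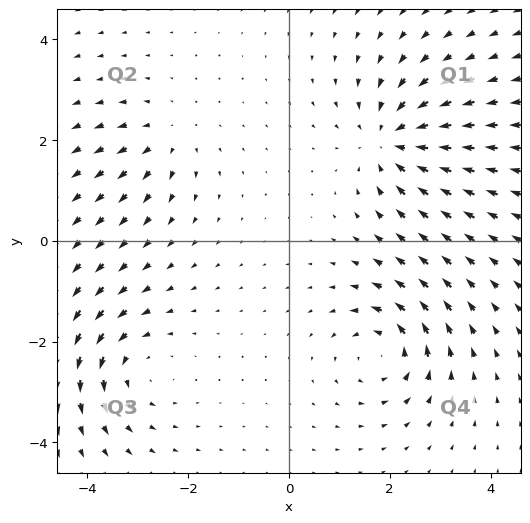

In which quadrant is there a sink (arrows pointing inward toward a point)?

The sink sits at approximately (2.1, 2.0), which lies in quadrant Q1. The divergence there is about -5, negative as expected for a sink.

Q1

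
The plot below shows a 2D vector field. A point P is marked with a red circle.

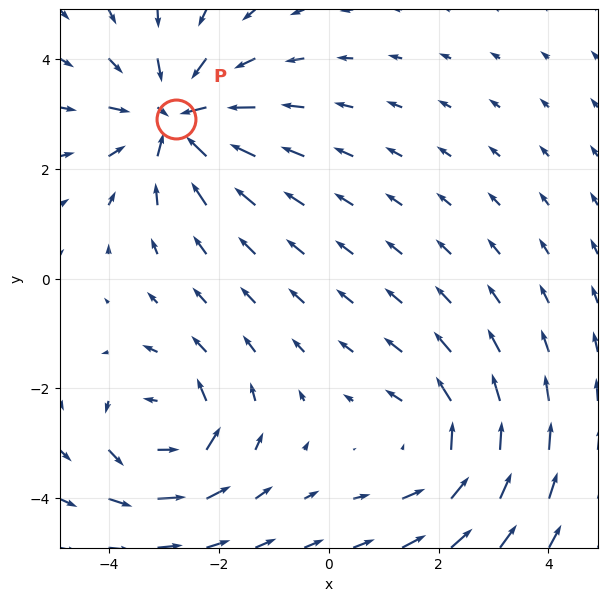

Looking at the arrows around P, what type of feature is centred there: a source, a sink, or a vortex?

sink

At P (-2.8, 2.9) the arrows converge inward. Divergence about -5, curl ≈0 — negative divergence with near-zero curl is a sink.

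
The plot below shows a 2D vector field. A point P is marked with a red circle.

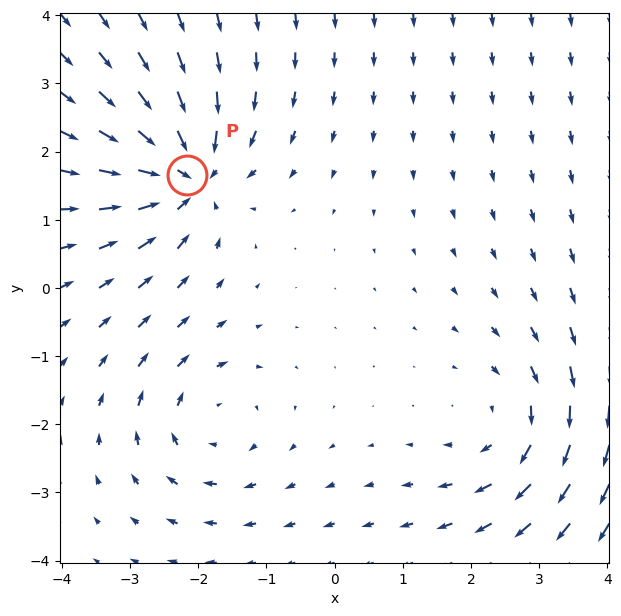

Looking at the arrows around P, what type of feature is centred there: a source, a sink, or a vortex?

sink

At P (-2.2, 1.7) the arrows converge inward. Divergence about -6, curl ≈0 — negative divergence with near-zero curl is a sink.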